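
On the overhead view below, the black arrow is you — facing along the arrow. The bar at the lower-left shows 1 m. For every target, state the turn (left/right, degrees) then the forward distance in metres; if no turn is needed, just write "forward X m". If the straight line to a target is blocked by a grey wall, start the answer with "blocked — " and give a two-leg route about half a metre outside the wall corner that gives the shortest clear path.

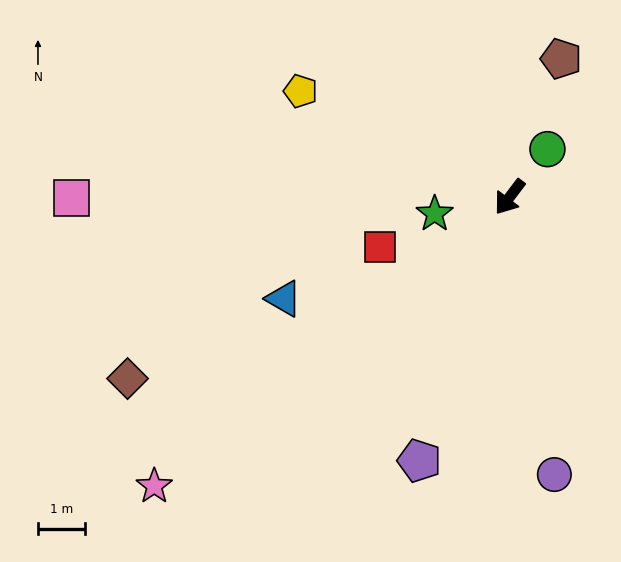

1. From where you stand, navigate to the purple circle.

turn left 46°, forward 5.9 m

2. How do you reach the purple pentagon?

turn left 18°, forward 5.9 m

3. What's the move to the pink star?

turn right 14°, forward 9.7 m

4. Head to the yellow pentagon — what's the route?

turn right 80°, forward 5.0 m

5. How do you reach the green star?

turn right 40°, forward 1.6 m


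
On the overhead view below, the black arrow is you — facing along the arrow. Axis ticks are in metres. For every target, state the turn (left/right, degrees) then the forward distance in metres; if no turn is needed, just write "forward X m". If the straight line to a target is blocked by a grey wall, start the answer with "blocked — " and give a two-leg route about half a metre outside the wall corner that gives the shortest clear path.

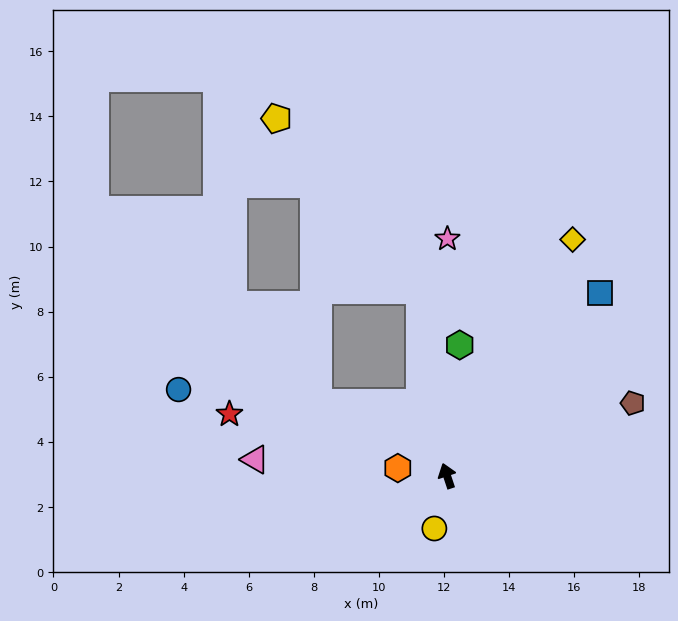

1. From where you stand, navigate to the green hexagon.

turn right 24°, forward 4.0 m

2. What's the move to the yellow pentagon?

blocked — turn right 10°, forward 5.8 m, then turn left 31°, forward 6.9 m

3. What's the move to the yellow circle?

turn left 148°, forward 1.7 m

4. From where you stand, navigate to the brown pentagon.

turn right 87°, forward 6.1 m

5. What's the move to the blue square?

turn right 58°, forward 7.3 m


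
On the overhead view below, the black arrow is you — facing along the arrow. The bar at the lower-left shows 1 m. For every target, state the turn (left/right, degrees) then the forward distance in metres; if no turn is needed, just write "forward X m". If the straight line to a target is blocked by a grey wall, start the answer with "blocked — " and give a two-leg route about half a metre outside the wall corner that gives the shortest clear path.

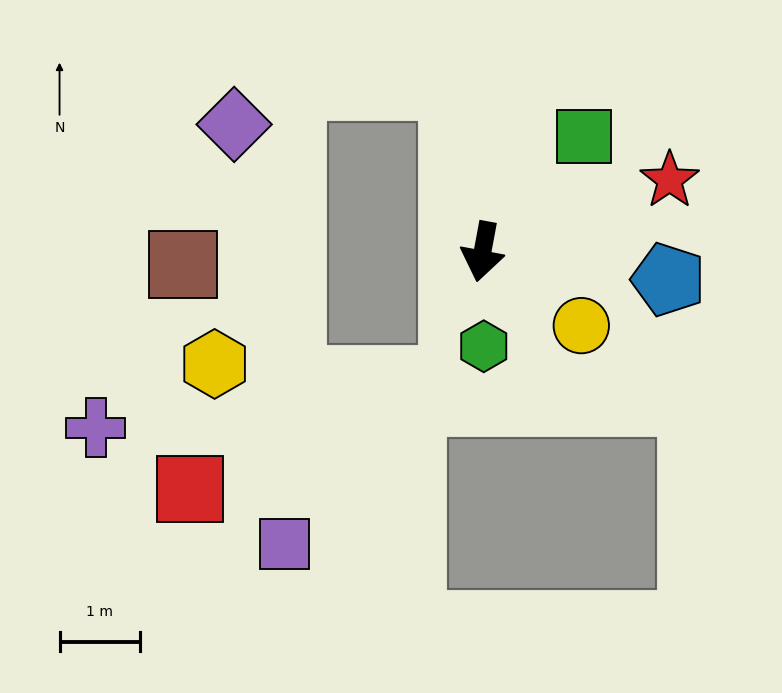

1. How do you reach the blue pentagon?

turn left 92°, forward 2.3 m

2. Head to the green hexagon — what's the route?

turn left 11°, forward 1.2 m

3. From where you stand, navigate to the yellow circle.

turn left 64°, forward 1.5 m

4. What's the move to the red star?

turn left 121°, forward 2.5 m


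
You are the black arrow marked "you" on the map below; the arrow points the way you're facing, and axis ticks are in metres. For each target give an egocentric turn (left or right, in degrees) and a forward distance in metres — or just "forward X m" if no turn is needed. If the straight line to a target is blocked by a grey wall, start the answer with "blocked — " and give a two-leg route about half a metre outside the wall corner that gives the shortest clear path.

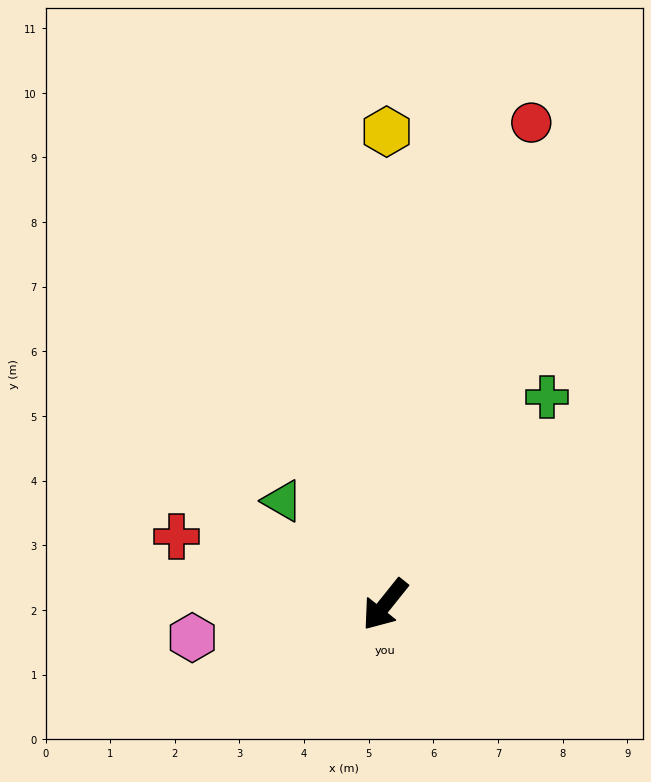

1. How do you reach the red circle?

turn right 158°, forward 7.8 m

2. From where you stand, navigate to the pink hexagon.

turn right 42°, forward 3.0 m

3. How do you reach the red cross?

turn right 69°, forward 3.4 m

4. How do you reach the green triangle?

turn right 97°, forward 2.3 m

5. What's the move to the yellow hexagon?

turn right 141°, forward 7.3 m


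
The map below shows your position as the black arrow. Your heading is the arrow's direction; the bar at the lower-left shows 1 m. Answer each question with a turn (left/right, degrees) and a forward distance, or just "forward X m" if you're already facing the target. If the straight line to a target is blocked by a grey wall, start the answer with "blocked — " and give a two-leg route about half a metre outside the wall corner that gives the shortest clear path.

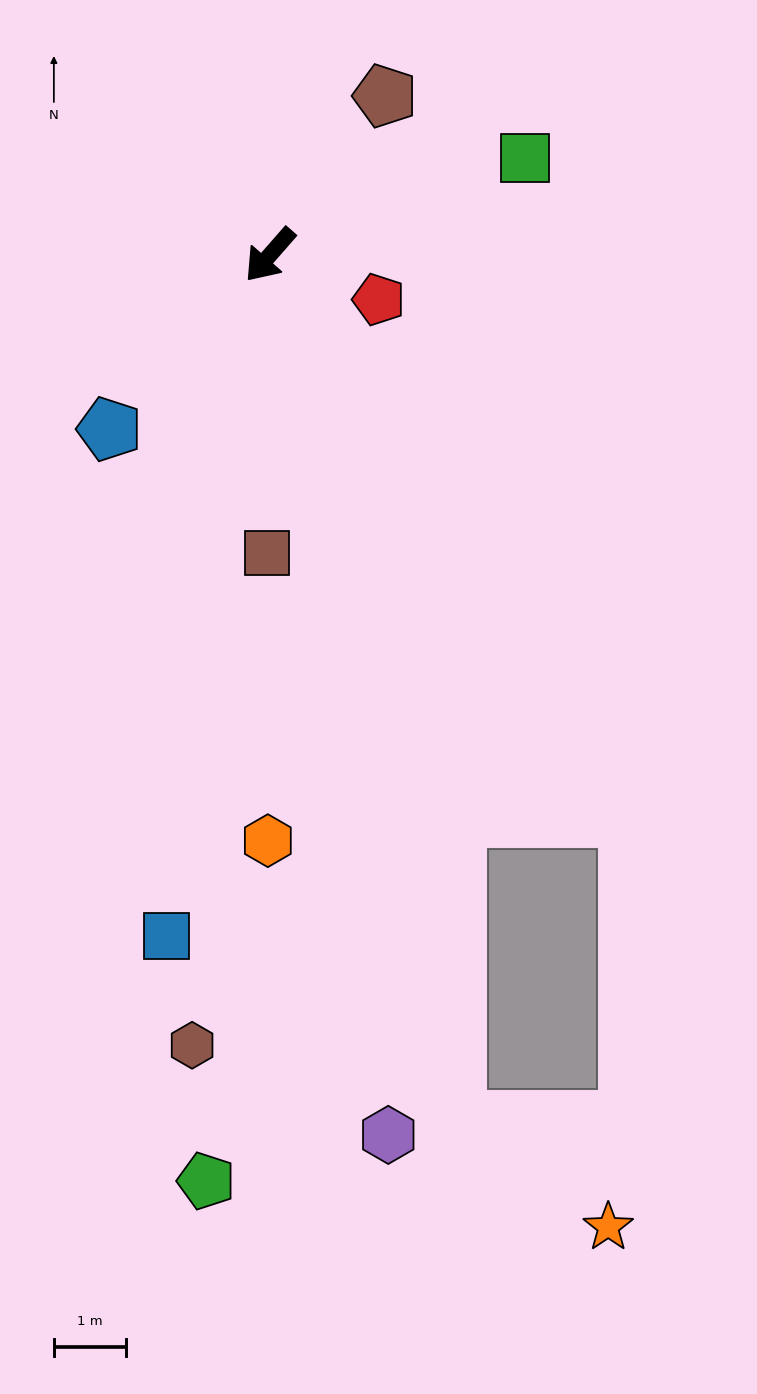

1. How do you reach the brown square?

turn left 41°, forward 4.1 m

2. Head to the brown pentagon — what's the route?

turn right 175°, forward 2.7 m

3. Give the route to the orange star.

blocked — turn left 53°, forward 12.3 m, then turn left 43°, forward 2.6 m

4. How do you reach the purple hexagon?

turn left 49°, forward 12.3 m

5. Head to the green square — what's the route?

turn left 152°, forward 3.8 m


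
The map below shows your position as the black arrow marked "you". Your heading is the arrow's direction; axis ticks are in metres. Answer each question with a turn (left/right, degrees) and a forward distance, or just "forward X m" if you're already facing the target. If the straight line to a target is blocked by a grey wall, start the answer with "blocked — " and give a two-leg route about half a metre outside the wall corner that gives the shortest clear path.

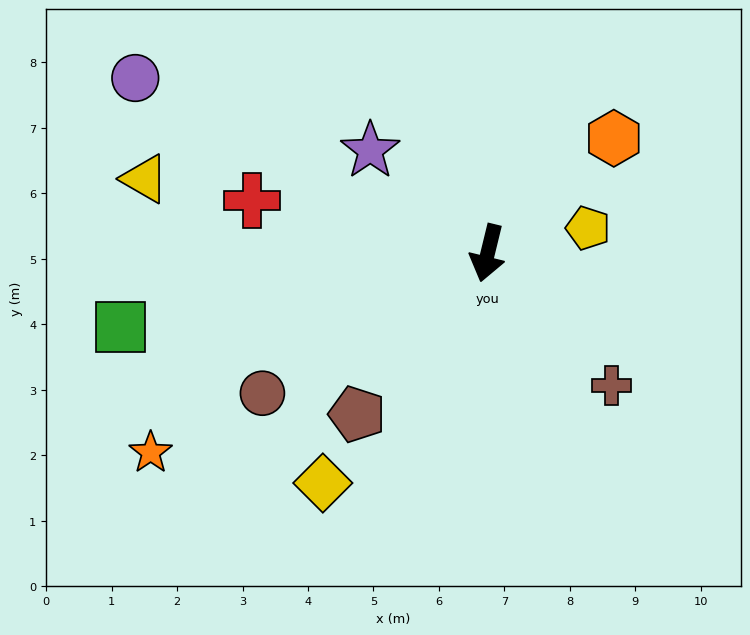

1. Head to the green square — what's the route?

turn right 65°, forward 5.7 m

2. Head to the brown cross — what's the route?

turn left 57°, forward 2.8 m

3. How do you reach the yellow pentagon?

turn left 118°, forward 1.6 m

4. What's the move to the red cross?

turn right 89°, forward 3.7 m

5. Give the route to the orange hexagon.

turn left 146°, forward 2.6 m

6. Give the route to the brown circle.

turn right 44°, forward 4.1 m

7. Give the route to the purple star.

turn right 117°, forward 2.4 m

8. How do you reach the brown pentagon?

turn right 25°, forward 3.2 m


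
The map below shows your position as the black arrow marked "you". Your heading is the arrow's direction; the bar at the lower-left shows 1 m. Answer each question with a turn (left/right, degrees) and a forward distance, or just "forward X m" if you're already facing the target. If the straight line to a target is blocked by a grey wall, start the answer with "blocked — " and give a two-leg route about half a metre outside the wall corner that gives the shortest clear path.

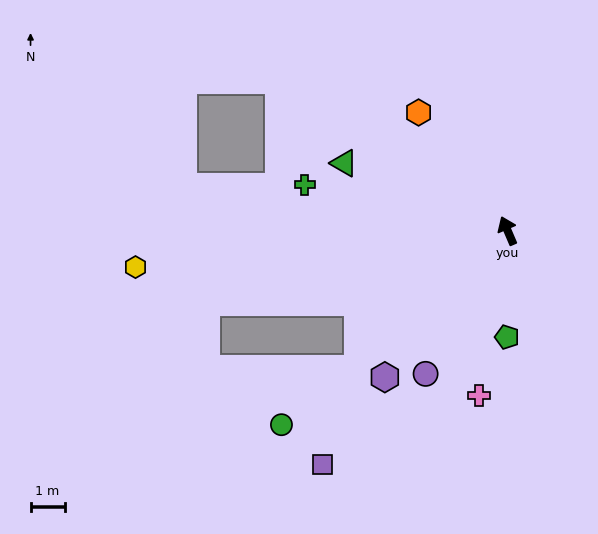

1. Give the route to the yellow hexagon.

turn left 72°, forward 11.0 m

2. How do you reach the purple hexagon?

turn left 117°, forward 5.6 m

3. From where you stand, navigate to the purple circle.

turn left 127°, forward 4.8 m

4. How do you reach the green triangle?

turn left 44°, forward 5.2 m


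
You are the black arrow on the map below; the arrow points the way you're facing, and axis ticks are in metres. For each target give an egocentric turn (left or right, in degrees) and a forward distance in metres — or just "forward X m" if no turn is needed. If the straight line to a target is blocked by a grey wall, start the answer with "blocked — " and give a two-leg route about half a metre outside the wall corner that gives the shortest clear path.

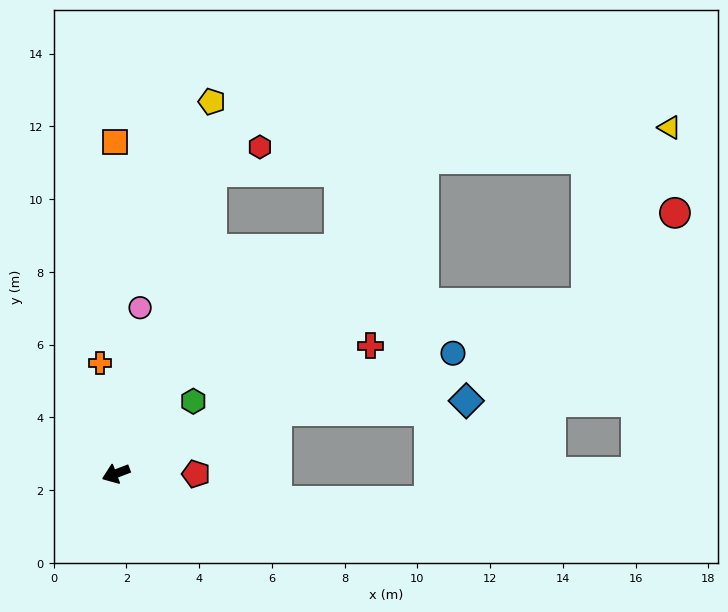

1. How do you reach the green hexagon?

turn right 158°, forward 2.9 m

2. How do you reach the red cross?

turn right 174°, forward 7.8 m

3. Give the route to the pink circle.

turn right 119°, forward 4.6 m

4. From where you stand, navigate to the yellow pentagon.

turn right 125°, forward 10.6 m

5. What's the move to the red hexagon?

blocked — turn right 129°, forward 8.7 m, then turn right 45°, forward 1.5 m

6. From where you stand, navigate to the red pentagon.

turn left 159°, forward 2.2 m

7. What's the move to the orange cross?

turn right 103°, forward 3.1 m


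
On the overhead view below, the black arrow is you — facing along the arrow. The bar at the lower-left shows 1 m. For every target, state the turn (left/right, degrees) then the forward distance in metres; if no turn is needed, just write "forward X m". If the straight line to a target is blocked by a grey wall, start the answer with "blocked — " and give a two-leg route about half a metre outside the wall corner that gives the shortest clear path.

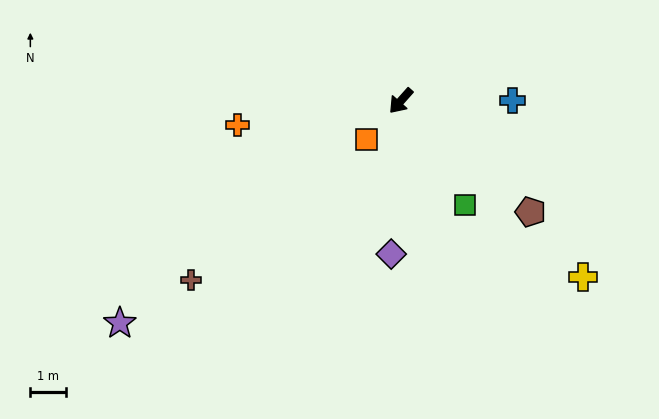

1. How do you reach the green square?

turn left 73°, forward 3.5 m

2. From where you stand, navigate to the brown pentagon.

turn left 91°, forward 4.9 m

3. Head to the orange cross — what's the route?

turn right 40°, forward 4.7 m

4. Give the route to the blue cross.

turn left 132°, forward 3.2 m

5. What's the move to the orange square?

forward 1.5 m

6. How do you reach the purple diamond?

turn left 38°, forward 4.4 m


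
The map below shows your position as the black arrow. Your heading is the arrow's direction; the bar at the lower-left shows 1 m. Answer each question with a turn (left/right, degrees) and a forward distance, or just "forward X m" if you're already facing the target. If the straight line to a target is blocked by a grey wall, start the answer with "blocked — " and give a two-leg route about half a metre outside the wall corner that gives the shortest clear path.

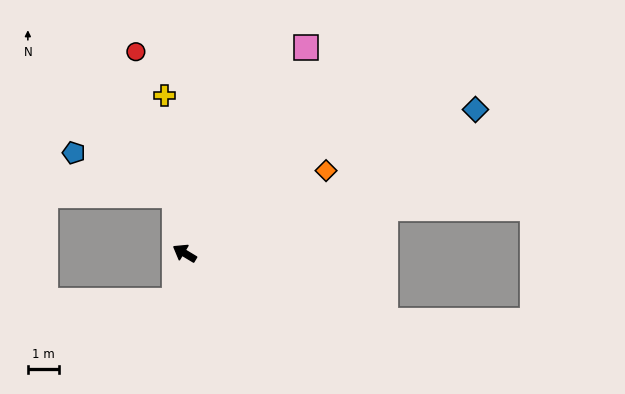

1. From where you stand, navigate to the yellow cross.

turn right 52°, forward 5.2 m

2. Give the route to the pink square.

turn right 89°, forward 7.8 m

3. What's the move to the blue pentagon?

blocked — turn right 50°, forward 1.9 m, then turn left 58°, forward 3.6 m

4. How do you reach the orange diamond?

turn right 119°, forward 5.3 m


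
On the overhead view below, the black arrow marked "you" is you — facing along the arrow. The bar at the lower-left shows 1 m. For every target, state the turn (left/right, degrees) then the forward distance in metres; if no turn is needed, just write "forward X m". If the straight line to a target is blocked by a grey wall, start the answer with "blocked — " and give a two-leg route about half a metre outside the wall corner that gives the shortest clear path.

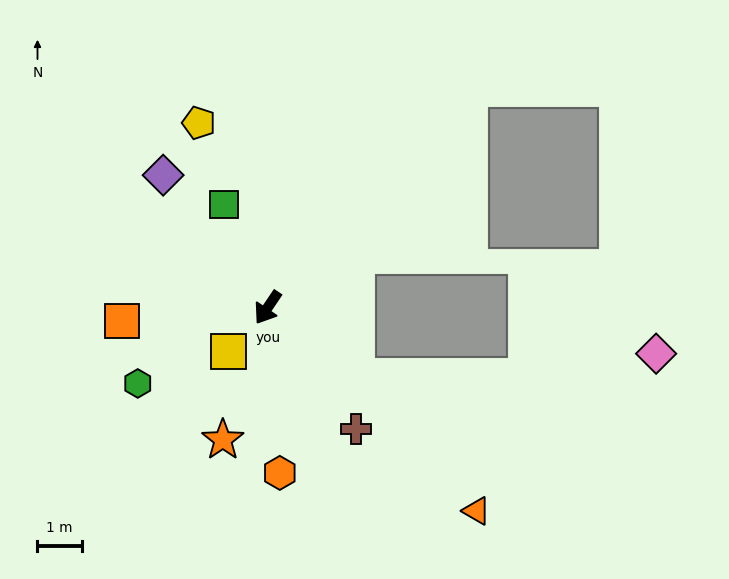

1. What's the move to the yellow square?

turn right 8°, forward 1.3 m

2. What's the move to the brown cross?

turn left 70°, forward 3.4 m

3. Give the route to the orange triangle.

turn left 80°, forward 6.6 m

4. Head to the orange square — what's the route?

turn right 51°, forward 3.3 m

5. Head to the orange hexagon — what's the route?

turn left 38°, forward 3.8 m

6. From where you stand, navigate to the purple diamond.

turn right 108°, forward 3.8 m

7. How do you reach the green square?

turn right 123°, forward 2.5 m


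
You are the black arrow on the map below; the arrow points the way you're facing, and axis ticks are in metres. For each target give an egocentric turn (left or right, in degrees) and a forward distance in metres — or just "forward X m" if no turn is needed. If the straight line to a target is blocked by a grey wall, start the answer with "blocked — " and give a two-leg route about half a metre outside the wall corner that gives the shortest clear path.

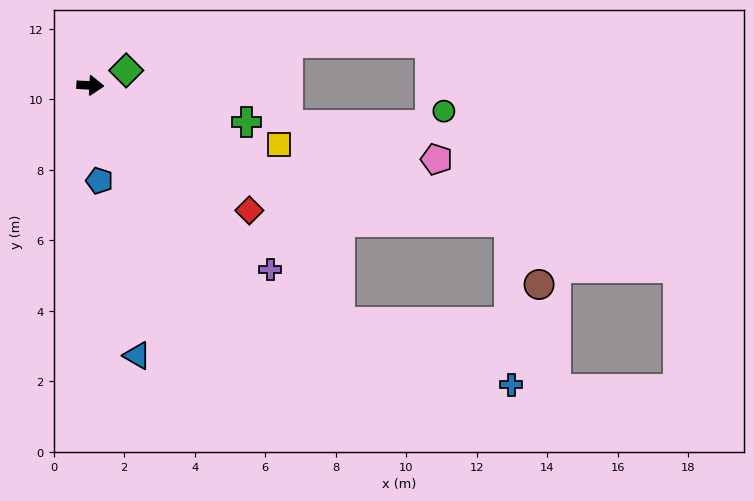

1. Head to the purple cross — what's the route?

turn right 43°, forward 7.3 m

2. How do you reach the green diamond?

turn left 25°, forward 1.1 m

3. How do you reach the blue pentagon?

turn right 82°, forward 2.7 m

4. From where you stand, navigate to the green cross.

turn right 10°, forward 4.6 m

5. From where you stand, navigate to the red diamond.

turn right 35°, forward 5.7 m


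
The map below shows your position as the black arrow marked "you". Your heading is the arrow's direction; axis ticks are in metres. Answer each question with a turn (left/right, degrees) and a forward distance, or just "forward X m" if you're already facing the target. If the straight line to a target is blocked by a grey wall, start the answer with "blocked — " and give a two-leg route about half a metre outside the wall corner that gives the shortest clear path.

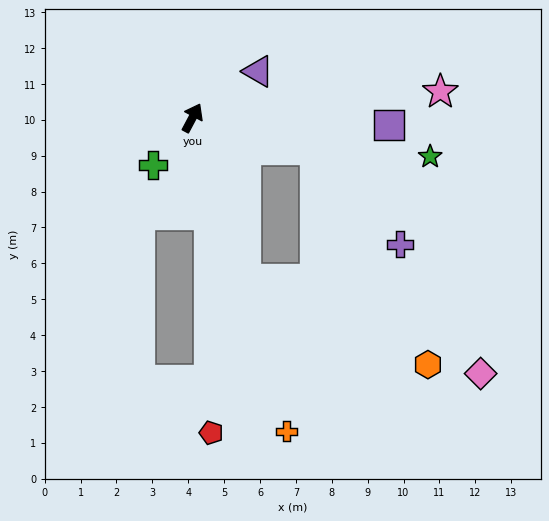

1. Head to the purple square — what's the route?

turn right 64°, forward 5.5 m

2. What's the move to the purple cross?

blocked — turn right 77°, forward 3.5 m, then turn right 33°, forward 3.5 m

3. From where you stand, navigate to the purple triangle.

turn right 27°, forward 2.2 m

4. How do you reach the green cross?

turn left 168°, forward 1.7 m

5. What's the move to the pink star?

turn right 56°, forward 6.9 m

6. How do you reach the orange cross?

turn right 135°, forward 9.1 m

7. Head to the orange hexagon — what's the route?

blocked — turn right 77°, forward 3.5 m, then turn right 47°, forward 6.8 m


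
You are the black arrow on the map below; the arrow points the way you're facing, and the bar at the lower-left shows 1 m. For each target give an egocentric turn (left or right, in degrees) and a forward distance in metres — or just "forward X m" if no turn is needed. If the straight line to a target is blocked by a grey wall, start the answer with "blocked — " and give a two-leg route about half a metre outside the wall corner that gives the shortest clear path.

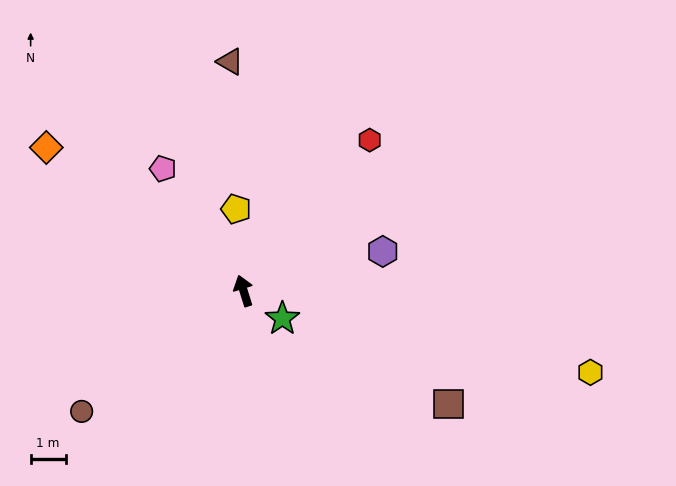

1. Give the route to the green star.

turn right 143°, forward 1.4 m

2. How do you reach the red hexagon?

turn right 57°, forward 5.6 m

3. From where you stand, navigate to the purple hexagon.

turn right 92°, forward 4.1 m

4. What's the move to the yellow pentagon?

turn right 12°, forward 2.3 m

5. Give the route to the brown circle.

turn left 109°, forward 5.8 m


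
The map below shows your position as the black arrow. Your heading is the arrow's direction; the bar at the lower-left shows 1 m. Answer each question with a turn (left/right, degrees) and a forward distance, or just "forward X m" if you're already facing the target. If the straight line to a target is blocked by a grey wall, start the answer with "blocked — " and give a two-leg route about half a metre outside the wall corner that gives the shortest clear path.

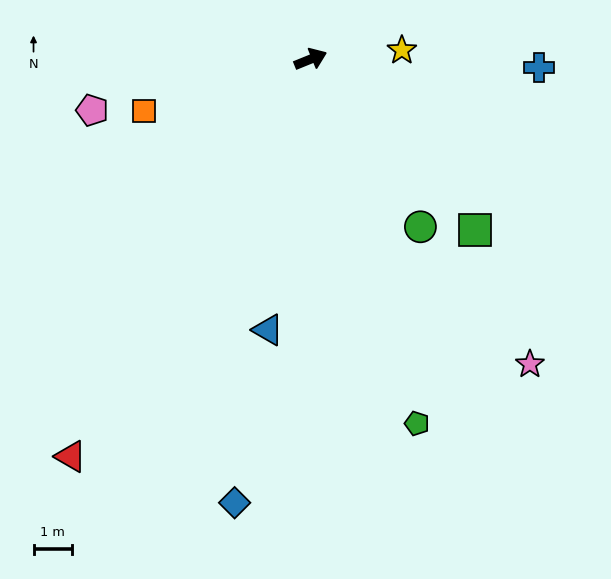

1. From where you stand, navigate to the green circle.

turn right 79°, forward 5.2 m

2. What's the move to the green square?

turn right 68°, forward 6.1 m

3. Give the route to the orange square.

turn left 175°, forward 4.5 m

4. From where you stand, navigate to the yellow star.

turn right 17°, forward 2.4 m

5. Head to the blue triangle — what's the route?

turn right 121°, forward 7.1 m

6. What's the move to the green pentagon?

turn right 96°, forward 9.8 m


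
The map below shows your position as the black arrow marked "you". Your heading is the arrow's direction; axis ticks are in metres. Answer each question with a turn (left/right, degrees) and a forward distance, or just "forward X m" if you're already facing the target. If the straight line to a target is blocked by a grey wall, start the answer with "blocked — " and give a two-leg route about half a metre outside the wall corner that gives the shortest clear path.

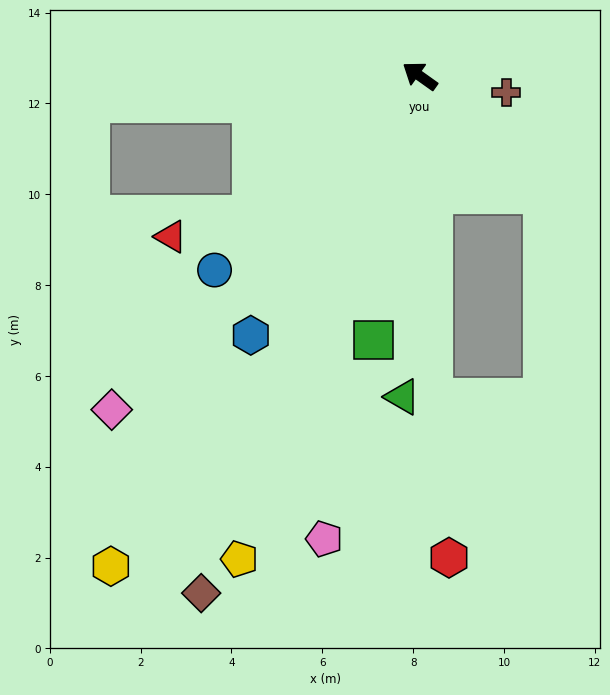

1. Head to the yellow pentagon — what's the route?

turn left 105°, forward 11.4 m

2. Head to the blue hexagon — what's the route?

turn left 92°, forward 6.8 m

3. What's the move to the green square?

turn left 116°, forward 5.9 m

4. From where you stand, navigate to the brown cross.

turn right 155°, forward 1.9 m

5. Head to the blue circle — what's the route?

turn left 79°, forward 6.2 m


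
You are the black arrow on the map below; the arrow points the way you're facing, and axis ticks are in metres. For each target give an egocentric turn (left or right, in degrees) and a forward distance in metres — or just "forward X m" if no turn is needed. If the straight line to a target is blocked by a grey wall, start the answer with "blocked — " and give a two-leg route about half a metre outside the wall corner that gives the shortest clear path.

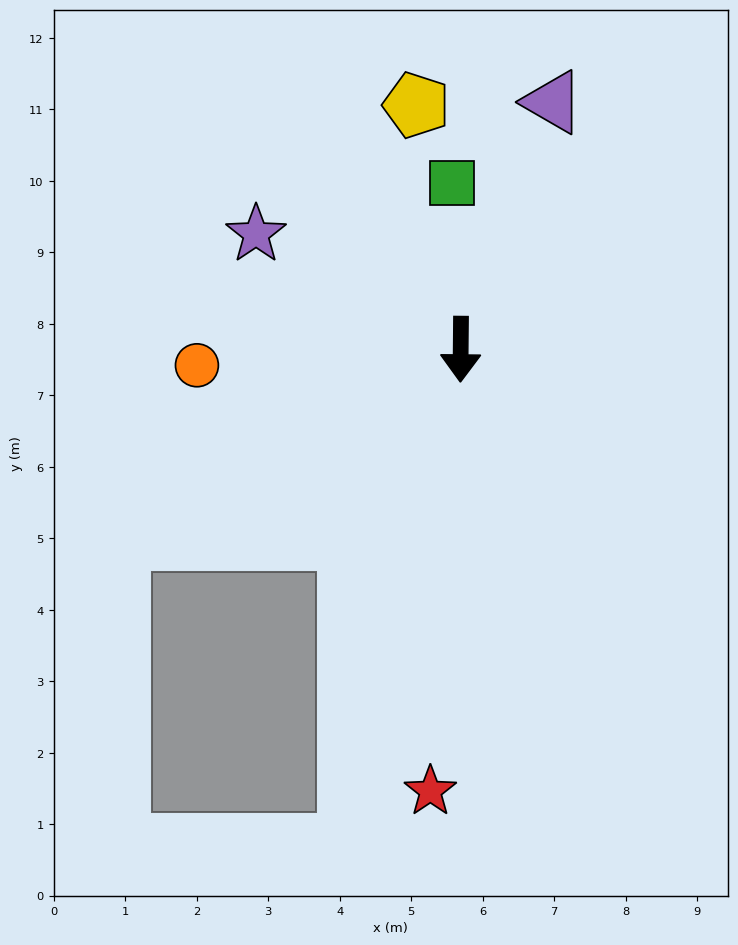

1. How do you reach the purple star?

turn right 119°, forward 3.3 m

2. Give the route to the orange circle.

turn right 86°, forward 3.7 m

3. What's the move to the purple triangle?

turn left 160°, forward 3.7 m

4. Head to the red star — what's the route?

turn right 3°, forward 6.2 m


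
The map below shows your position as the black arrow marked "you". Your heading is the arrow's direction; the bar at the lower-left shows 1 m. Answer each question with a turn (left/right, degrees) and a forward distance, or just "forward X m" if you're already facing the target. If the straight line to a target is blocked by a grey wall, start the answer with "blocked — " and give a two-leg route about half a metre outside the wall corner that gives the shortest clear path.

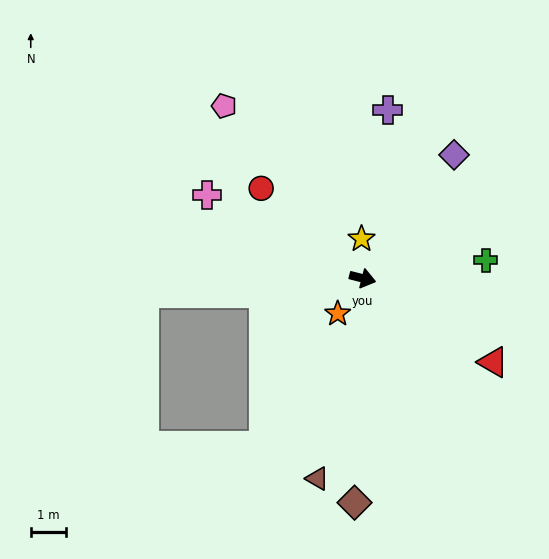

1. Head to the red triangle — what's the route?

turn right 18°, forward 4.3 m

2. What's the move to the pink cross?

turn left 166°, forward 4.9 m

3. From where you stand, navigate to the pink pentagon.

turn left 143°, forward 6.2 m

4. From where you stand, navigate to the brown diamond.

turn right 78°, forward 6.3 m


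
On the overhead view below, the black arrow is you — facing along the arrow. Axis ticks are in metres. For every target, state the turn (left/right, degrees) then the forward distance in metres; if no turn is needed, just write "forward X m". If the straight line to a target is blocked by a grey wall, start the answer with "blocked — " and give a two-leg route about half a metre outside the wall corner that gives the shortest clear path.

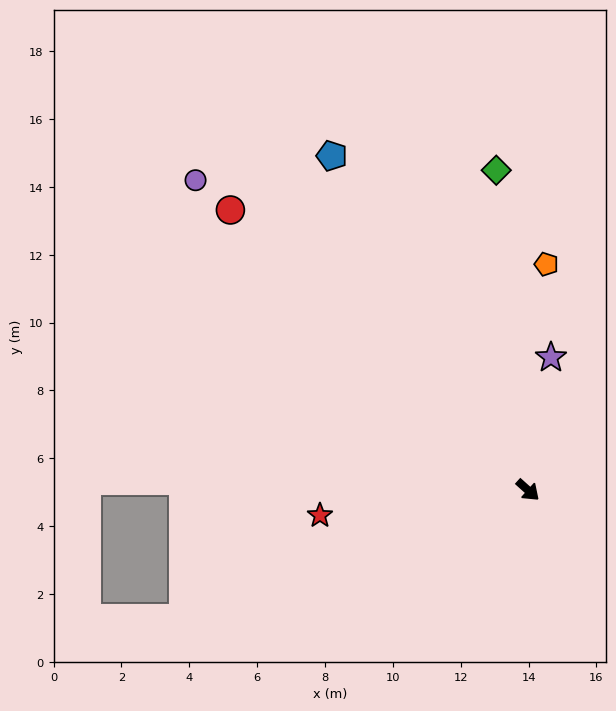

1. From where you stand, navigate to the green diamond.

turn left 138°, forward 9.5 m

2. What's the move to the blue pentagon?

turn left 162°, forward 11.4 m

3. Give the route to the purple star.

turn left 122°, forward 4.0 m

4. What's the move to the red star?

turn right 131°, forward 6.2 m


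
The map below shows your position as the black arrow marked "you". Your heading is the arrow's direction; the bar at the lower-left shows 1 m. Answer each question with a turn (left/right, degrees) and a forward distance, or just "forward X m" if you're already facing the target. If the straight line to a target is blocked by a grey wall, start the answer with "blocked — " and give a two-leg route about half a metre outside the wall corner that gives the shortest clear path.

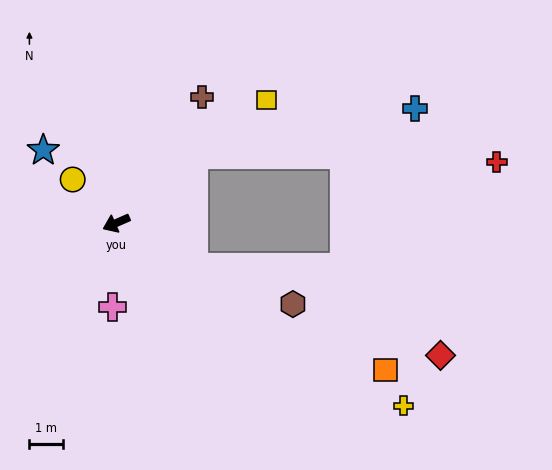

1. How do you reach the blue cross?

blocked — turn right 162°, forward 3.1 m, then turn right 30°, forward 6.7 m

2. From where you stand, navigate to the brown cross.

turn right 148°, forward 4.5 m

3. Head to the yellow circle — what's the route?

turn right 69°, forward 1.8 m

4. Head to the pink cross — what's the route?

turn left 63°, forward 2.5 m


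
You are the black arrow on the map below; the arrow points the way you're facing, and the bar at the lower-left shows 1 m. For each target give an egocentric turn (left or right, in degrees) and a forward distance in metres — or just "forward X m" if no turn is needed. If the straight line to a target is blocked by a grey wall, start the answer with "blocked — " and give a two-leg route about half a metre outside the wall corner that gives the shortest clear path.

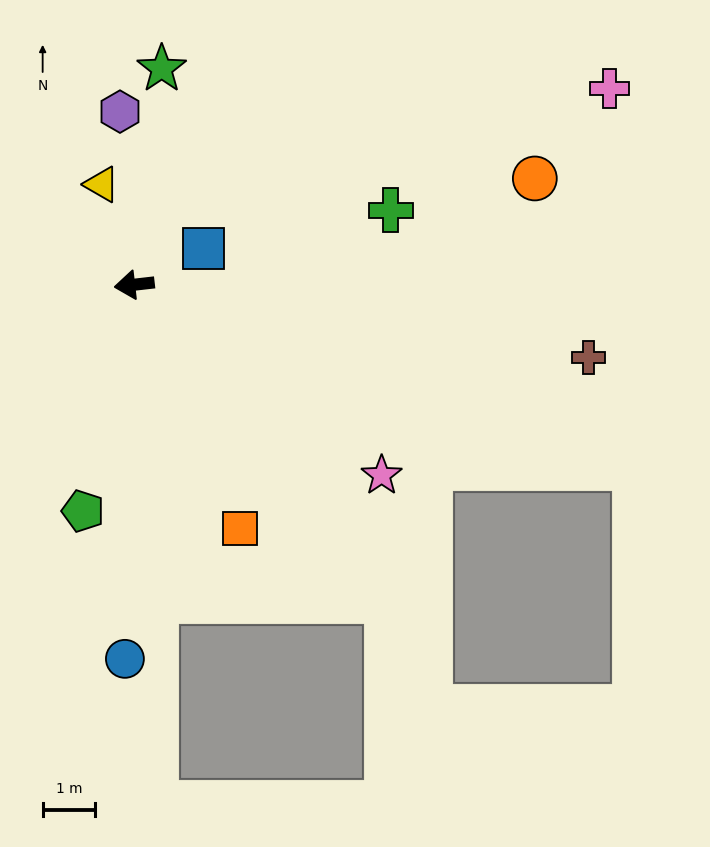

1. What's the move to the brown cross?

turn left 164°, forward 8.7 m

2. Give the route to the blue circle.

turn left 82°, forward 7.1 m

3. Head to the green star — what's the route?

turn right 104°, forward 4.1 m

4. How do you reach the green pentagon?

turn left 71°, forward 4.4 m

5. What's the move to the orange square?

turn left 107°, forward 5.0 m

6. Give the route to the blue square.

turn right 159°, forward 1.5 m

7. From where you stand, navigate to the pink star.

turn left 136°, forward 5.9 m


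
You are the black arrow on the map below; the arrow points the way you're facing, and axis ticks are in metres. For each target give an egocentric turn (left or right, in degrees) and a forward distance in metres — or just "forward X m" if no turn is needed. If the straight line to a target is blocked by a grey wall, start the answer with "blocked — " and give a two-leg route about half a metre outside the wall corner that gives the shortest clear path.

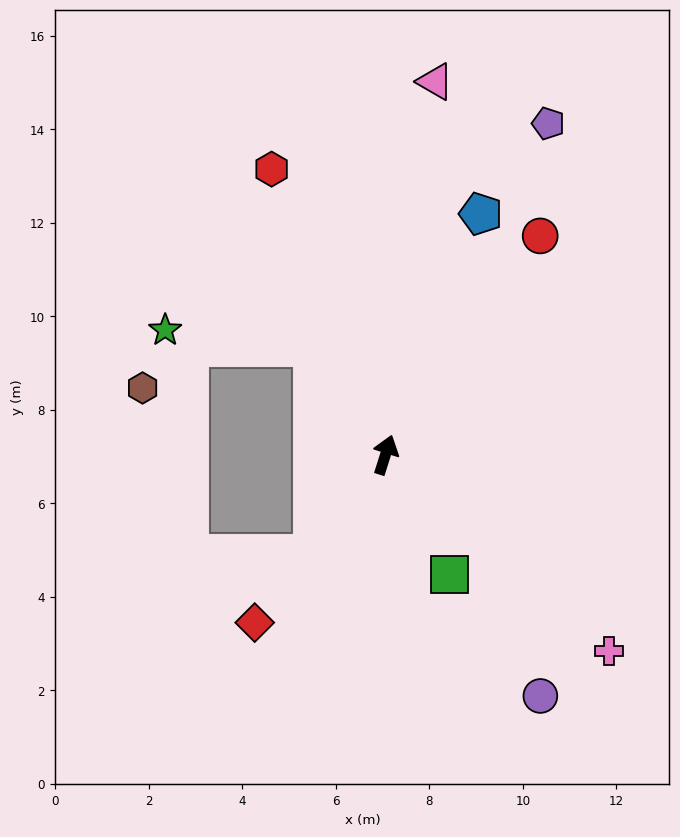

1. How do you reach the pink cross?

turn right 114°, forward 6.4 m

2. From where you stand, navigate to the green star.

blocked — turn left 52°, forward 2.8 m, then turn left 49°, forward 3.2 m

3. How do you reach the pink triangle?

turn left 10°, forward 8.1 m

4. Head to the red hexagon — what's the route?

turn left 39°, forward 6.6 m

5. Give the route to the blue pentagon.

turn right 4°, forward 5.5 m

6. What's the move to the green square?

turn right 134°, forward 2.9 m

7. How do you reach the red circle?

turn right 18°, forward 5.7 m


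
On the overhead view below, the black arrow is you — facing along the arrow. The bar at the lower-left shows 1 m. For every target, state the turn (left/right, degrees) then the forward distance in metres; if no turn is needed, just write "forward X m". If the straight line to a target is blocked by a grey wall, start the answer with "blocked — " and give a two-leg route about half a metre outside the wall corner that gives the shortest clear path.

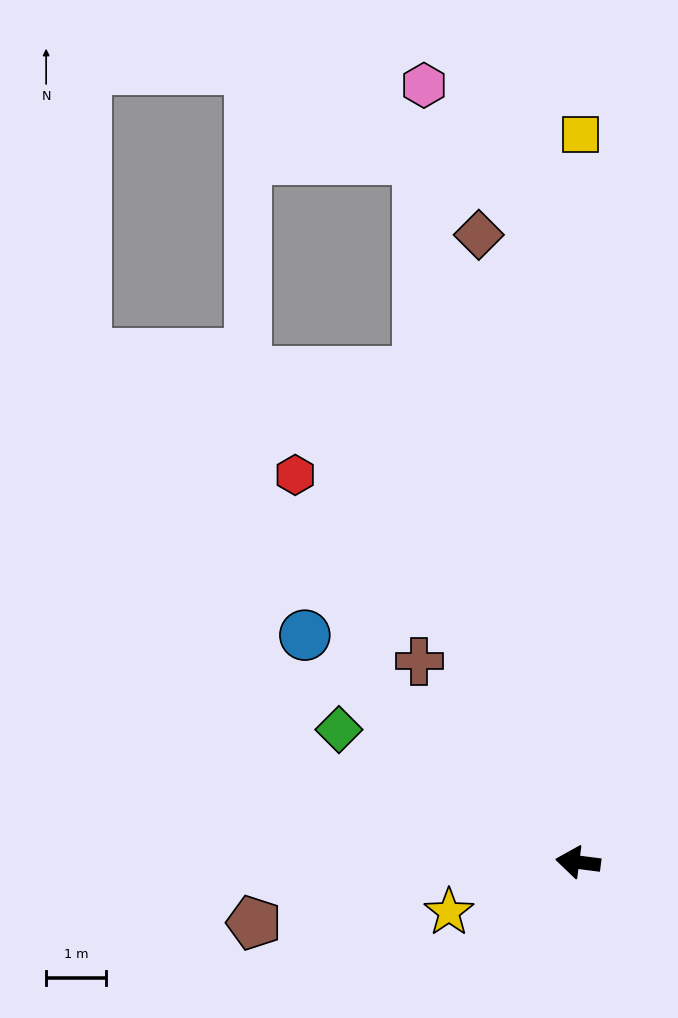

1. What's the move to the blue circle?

turn right 32°, forward 5.9 m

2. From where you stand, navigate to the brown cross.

turn right 44°, forward 4.3 m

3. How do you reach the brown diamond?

turn right 74°, forward 10.6 m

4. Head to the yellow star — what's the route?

turn left 28°, forward 2.3 m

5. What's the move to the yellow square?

turn right 83°, forward 12.1 m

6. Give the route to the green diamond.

turn right 22°, forward 4.6 m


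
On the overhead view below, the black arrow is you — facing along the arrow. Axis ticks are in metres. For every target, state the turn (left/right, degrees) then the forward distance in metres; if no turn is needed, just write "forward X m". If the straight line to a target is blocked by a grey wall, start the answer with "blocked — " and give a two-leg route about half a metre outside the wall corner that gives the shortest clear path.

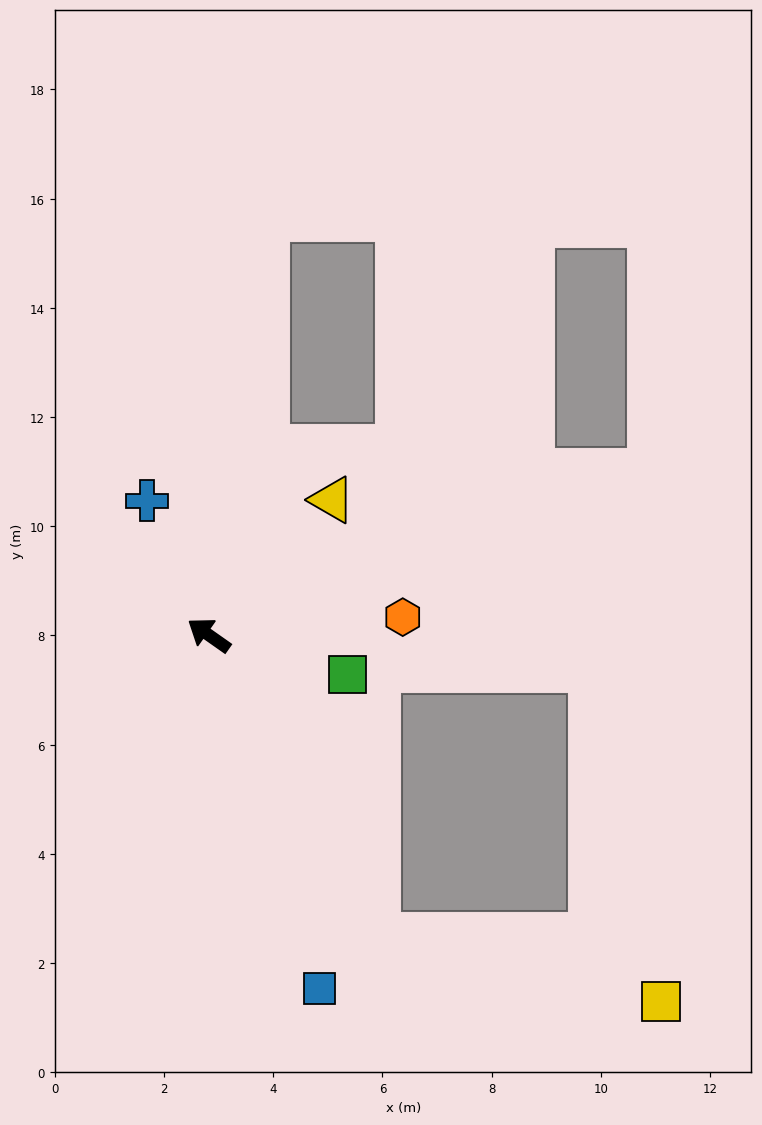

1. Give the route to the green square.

turn right 161°, forward 2.6 m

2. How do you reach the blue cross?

turn right 30°, forward 2.7 m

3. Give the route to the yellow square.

blocked — turn left 154°, forward 6.3 m, then turn left 48°, forward 5.3 m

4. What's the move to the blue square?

turn left 143°, forward 6.8 m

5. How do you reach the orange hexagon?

turn right 140°, forward 3.6 m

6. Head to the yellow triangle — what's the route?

turn right 97°, forward 3.3 m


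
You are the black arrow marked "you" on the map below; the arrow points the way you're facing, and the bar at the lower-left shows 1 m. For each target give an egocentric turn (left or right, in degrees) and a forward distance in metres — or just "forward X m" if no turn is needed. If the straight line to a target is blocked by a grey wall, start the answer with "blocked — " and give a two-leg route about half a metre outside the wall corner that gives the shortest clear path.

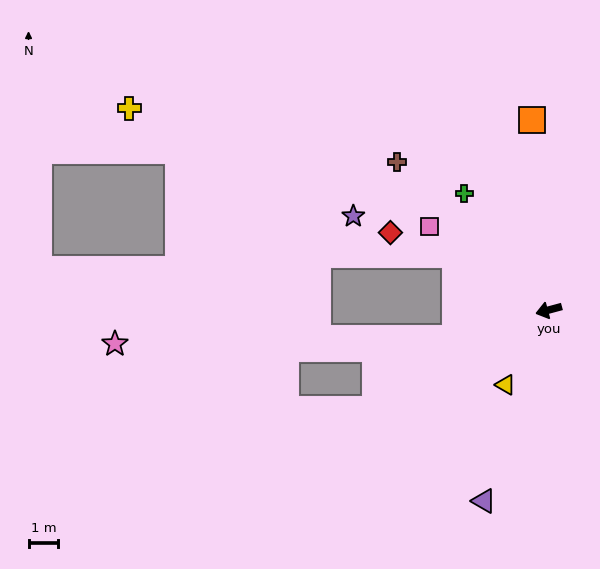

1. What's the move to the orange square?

turn right 100°, forward 6.4 m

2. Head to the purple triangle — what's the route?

turn left 56°, forward 6.7 m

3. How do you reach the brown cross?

turn right 59°, forward 7.1 m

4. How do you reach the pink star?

blocked — forward 3.3 m, then turn right 14°, forward 11.3 m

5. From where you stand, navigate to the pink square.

turn right 50°, forward 4.8 m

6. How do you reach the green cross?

turn right 69°, forward 4.8 m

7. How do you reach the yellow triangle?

turn left 45°, forward 2.9 m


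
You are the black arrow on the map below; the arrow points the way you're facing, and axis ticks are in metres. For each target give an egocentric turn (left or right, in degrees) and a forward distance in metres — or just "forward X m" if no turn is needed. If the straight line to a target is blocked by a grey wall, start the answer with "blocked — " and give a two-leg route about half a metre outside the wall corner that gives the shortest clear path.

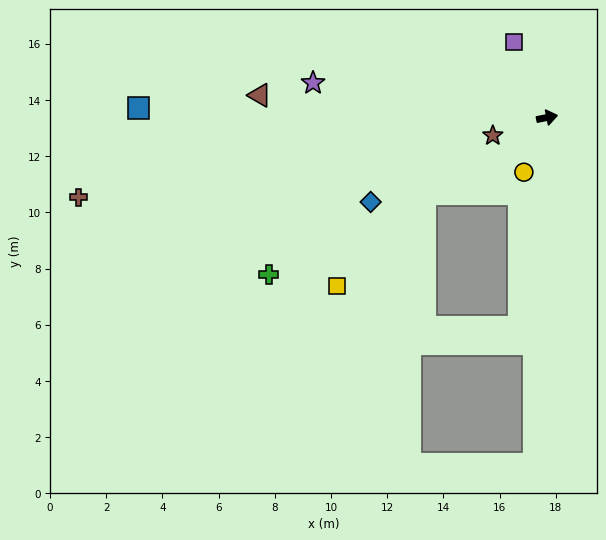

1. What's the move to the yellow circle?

turn right 124°, forward 2.1 m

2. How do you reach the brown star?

turn right 173°, forward 2.0 m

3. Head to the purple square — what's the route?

turn left 103°, forward 2.9 m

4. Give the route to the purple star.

turn left 160°, forward 8.4 m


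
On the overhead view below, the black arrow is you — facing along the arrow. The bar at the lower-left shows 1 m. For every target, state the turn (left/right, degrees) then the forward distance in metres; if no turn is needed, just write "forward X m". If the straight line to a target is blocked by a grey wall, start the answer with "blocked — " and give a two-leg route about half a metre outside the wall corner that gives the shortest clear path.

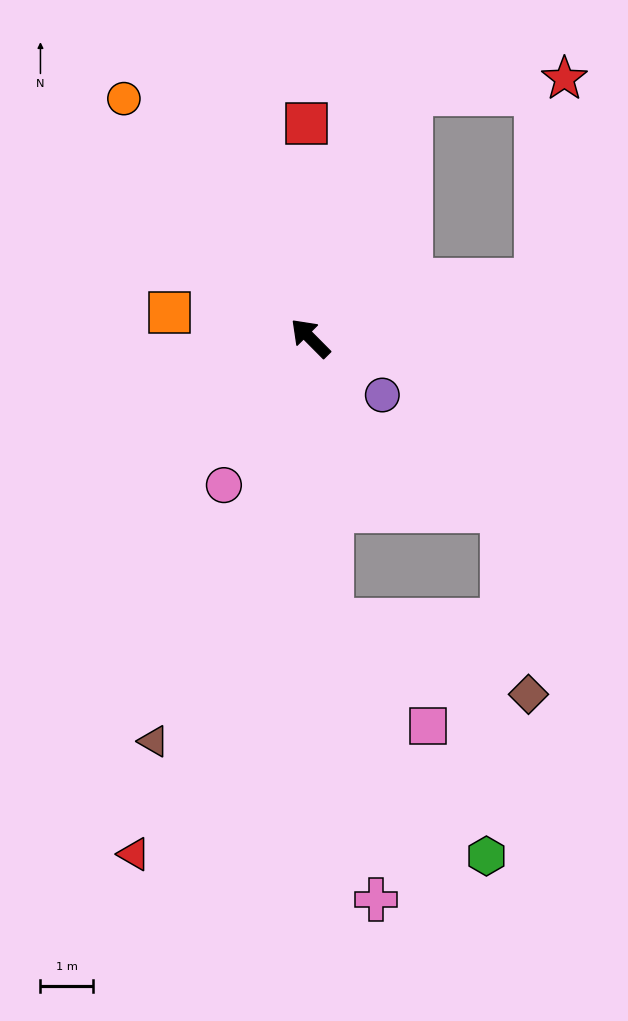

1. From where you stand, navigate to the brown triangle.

turn left 114°, forward 8.3 m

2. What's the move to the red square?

turn right 44°, forward 4.1 m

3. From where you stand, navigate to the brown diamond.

blocked — turn left 140°, forward 5.4 m, then turn left 65°, forward 4.0 m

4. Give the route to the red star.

blocked — turn right 67°, forward 5.1 m, then turn right 62°, forward 3.0 m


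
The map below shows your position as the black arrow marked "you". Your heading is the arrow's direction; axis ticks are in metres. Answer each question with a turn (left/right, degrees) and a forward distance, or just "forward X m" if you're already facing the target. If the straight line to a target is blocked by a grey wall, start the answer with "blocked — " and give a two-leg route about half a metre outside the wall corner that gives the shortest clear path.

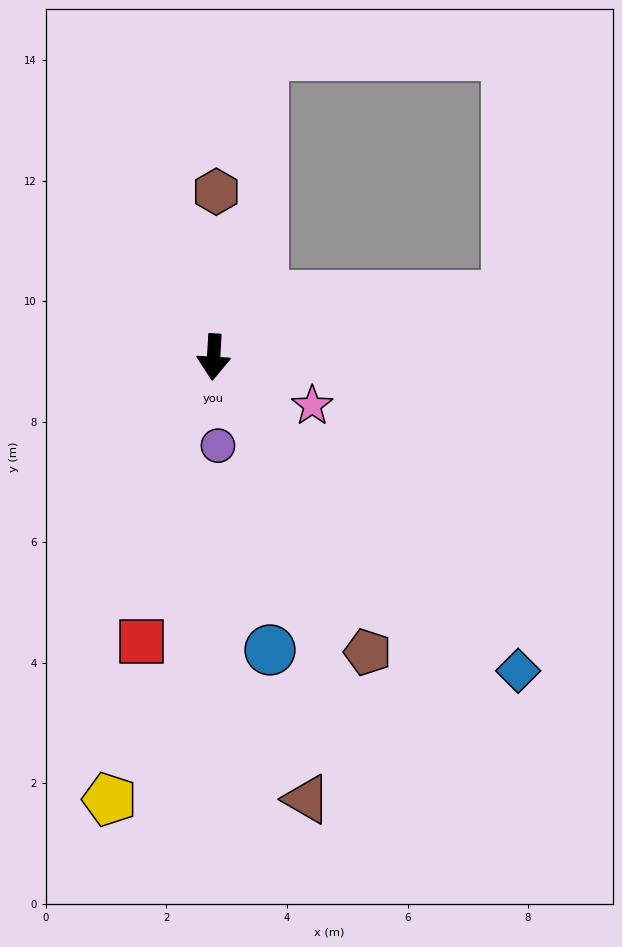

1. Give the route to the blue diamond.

turn left 47°, forward 7.3 m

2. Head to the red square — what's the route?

turn right 11°, forward 4.9 m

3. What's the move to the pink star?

turn left 67°, forward 1.8 m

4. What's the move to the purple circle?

turn left 6°, forward 1.5 m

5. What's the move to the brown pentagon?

turn left 31°, forward 5.5 m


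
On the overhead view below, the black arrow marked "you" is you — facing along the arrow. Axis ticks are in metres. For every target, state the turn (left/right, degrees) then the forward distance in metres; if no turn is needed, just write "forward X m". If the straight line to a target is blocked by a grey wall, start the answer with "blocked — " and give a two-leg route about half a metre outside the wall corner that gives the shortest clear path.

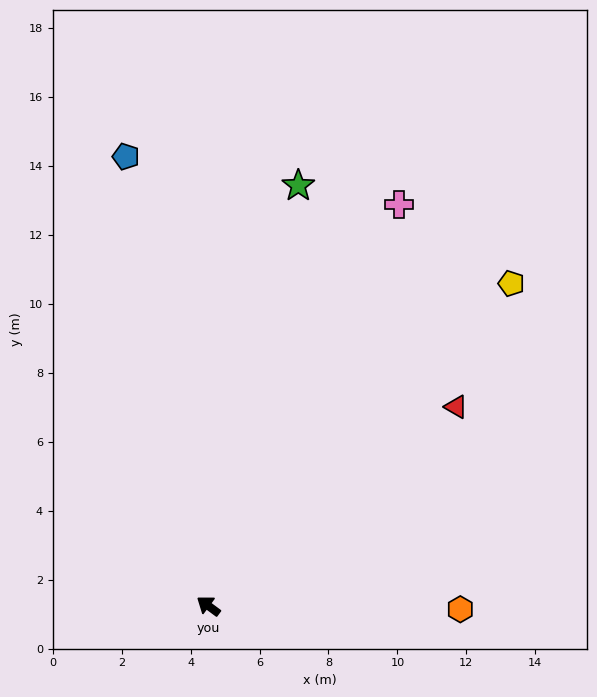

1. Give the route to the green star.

turn right 66°, forward 12.5 m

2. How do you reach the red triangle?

turn right 105°, forward 9.2 m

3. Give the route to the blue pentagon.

turn right 43°, forward 13.3 m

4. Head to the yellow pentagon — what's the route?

turn right 97°, forward 12.8 m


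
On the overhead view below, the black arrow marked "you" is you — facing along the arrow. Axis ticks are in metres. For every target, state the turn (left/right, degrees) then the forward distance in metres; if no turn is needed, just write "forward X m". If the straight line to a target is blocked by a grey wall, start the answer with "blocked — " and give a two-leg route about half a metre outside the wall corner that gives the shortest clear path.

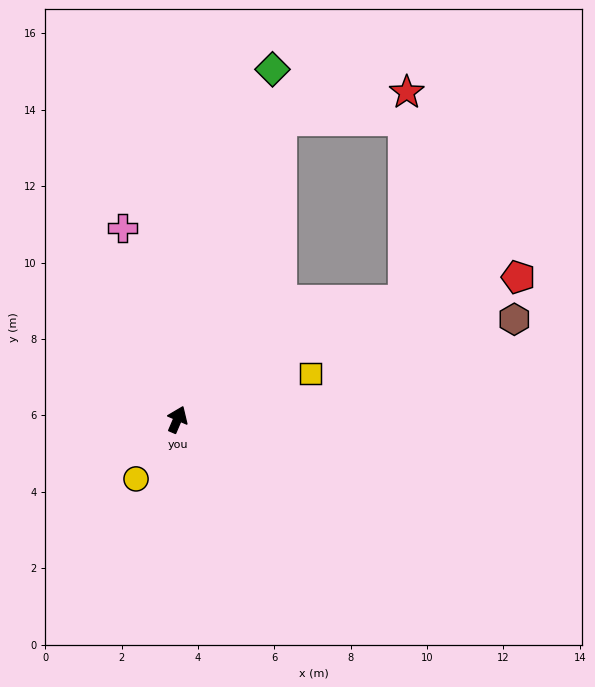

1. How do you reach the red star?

blocked — turn left 4°, forward 8.3 m, then turn right 59°, forward 3.4 m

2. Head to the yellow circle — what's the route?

turn left 168°, forward 1.9 m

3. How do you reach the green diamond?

turn left 8°, forward 9.5 m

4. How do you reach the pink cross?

turn left 39°, forward 5.2 m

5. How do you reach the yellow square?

turn right 48°, forward 3.7 m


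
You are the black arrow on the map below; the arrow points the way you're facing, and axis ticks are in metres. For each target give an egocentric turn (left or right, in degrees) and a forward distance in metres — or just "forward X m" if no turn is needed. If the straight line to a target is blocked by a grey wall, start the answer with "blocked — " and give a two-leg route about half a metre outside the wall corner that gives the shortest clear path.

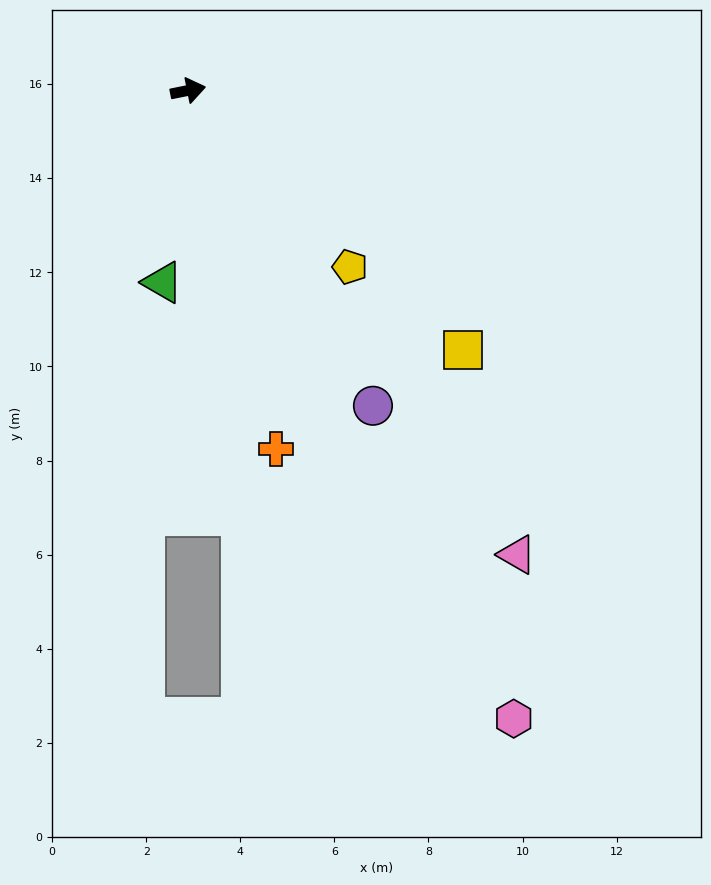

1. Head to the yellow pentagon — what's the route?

turn right 59°, forward 5.1 m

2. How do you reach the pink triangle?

turn right 66°, forward 12.1 m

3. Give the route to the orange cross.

turn right 88°, forward 7.8 m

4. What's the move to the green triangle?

turn right 109°, forward 4.1 m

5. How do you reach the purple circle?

turn right 71°, forward 7.8 m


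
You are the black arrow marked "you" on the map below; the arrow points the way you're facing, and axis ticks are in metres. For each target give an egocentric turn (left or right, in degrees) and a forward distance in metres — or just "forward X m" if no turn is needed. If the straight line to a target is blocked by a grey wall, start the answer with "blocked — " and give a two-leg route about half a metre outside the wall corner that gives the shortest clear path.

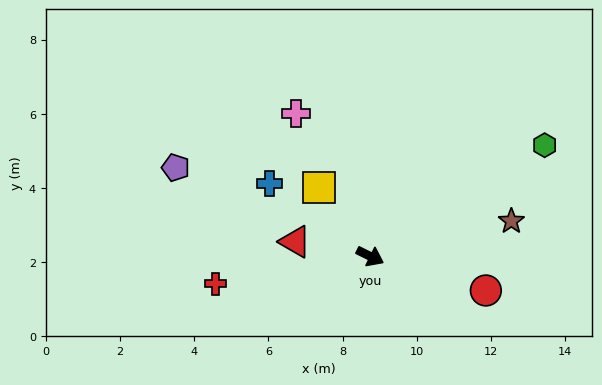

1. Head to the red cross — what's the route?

turn right 144°, forward 4.2 m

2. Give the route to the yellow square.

turn left 153°, forward 2.3 m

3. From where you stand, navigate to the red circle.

turn left 10°, forward 3.3 m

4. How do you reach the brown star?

turn left 40°, forward 3.9 m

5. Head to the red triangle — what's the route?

turn right 165°, forward 2.1 m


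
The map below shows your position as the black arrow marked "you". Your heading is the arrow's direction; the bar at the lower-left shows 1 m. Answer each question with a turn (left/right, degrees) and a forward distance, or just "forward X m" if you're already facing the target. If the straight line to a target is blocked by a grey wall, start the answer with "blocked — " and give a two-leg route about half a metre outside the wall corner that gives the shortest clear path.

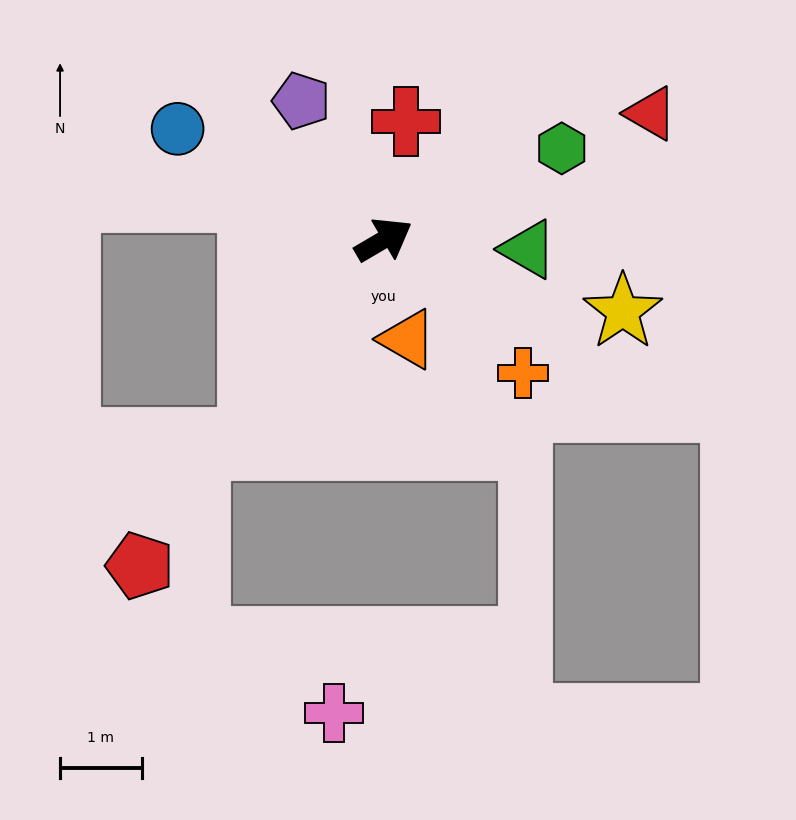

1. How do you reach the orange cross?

turn right 74°, forward 2.4 m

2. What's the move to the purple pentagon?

turn left 90°, forward 2.0 m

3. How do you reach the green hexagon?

turn right 3°, forward 2.5 m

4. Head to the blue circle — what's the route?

turn left 121°, forward 2.9 m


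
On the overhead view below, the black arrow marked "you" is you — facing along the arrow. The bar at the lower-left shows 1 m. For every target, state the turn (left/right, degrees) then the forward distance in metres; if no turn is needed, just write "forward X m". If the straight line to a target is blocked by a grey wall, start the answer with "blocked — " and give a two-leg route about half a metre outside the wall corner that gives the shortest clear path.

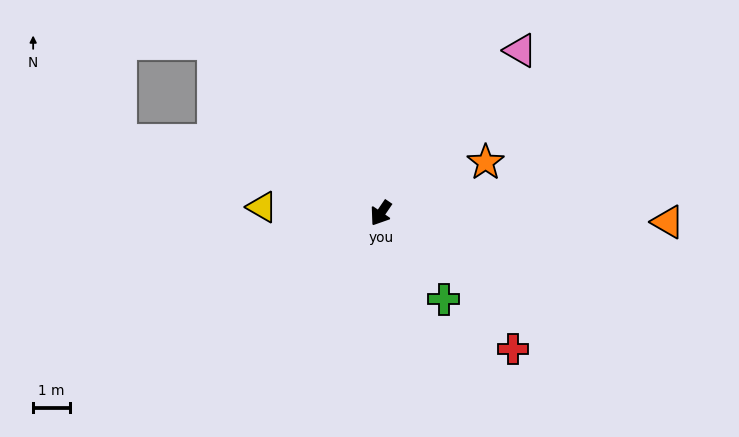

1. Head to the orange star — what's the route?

turn left 150°, forward 3.1 m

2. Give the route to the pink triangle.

turn left 174°, forward 5.8 m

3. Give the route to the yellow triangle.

turn right 59°, forward 3.2 m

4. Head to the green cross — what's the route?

turn left 71°, forward 2.9 m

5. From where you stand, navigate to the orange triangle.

turn left 123°, forward 7.7 m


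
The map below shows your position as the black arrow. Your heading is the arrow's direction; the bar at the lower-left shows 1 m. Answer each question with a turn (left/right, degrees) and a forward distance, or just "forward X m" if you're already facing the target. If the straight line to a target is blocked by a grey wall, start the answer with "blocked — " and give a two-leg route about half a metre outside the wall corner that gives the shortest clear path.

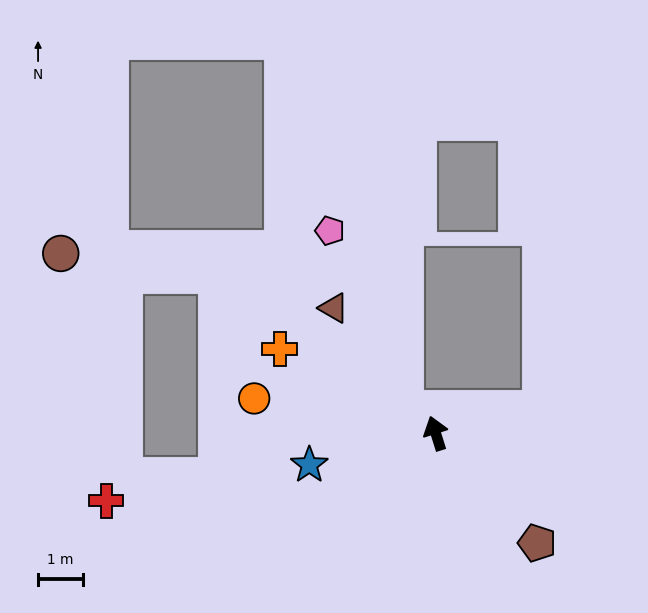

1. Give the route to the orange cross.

turn left 44°, forward 3.9 m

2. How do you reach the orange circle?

turn left 62°, forward 4.1 m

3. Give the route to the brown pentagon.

turn right 155°, forward 3.3 m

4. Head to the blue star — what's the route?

turn left 87°, forward 2.9 m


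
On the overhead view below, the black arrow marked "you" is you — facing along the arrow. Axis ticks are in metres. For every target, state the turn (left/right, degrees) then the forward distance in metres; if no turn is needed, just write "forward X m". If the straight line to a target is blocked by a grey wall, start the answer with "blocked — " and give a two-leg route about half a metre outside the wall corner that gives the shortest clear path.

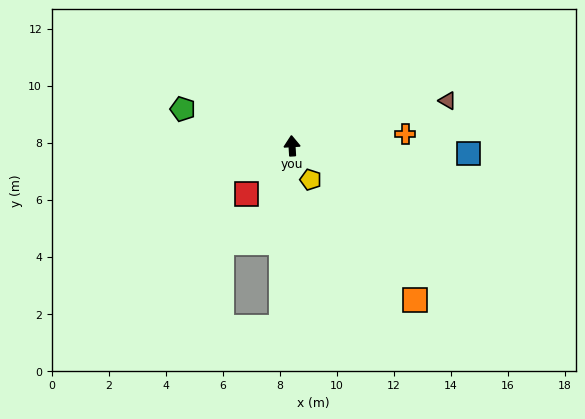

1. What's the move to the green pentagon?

turn left 68°, forward 4.0 m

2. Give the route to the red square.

turn left 133°, forward 2.3 m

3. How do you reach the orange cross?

turn right 87°, forward 4.0 m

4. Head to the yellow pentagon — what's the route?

turn right 155°, forward 1.4 m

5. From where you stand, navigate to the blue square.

turn right 96°, forward 6.2 m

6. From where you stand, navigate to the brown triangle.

turn right 77°, forward 5.7 m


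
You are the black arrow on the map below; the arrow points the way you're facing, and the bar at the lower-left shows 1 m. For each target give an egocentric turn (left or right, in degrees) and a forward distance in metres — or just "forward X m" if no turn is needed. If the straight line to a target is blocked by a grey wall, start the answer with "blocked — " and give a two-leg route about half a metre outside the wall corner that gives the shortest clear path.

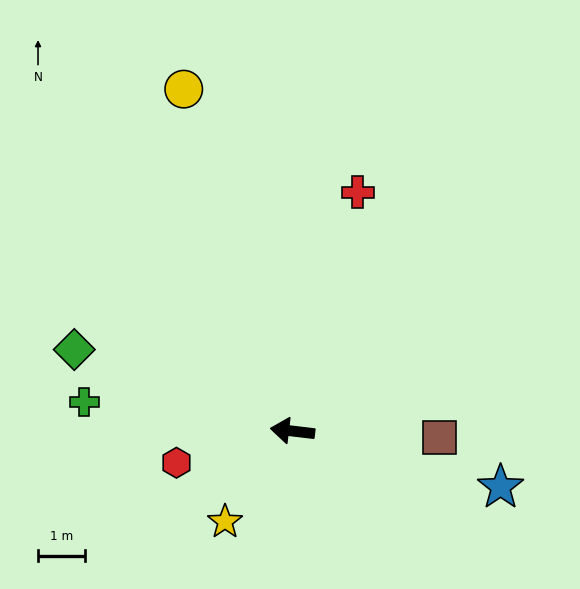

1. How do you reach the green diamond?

turn right 14°, forward 4.9 m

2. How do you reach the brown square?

turn right 176°, forward 3.1 m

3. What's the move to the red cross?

turn right 99°, forward 5.2 m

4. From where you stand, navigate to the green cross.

forward 4.4 m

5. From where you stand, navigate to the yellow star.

turn left 60°, forward 2.4 m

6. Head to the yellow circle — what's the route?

turn right 66°, forward 7.6 m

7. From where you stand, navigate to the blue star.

turn left 172°, forward 4.5 m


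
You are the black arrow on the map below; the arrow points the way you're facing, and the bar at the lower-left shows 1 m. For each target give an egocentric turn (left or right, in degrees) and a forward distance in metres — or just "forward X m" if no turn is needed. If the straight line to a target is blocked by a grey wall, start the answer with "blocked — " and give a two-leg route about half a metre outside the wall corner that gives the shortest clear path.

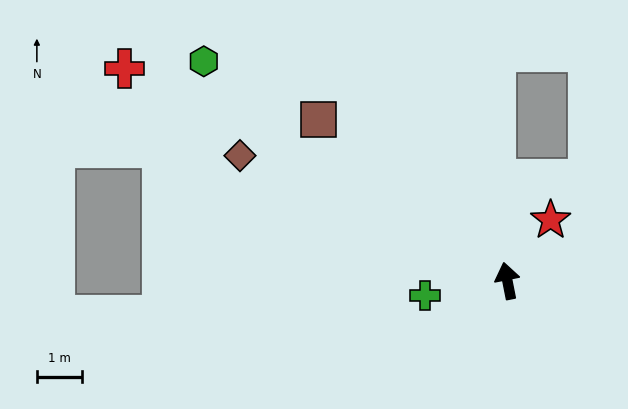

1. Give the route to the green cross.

turn left 89°, forward 1.8 m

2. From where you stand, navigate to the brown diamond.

turn left 54°, forward 6.5 m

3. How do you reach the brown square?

turn left 38°, forward 5.4 m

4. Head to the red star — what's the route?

turn right 47°, forward 1.6 m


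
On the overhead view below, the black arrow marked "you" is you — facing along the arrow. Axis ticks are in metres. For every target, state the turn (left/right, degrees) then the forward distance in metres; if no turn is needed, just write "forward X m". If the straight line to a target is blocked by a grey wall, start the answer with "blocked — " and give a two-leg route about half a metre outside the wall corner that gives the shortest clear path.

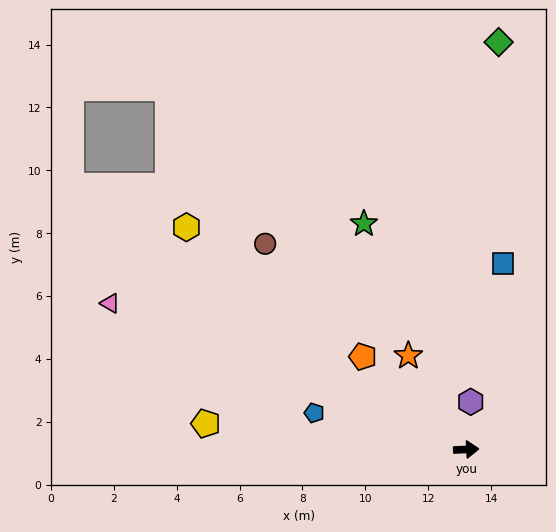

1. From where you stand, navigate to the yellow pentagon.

turn left 172°, forward 8.3 m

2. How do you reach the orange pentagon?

turn left 135°, forward 4.4 m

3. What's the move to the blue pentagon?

turn left 164°, forward 5.0 m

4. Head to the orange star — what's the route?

turn left 119°, forward 3.5 m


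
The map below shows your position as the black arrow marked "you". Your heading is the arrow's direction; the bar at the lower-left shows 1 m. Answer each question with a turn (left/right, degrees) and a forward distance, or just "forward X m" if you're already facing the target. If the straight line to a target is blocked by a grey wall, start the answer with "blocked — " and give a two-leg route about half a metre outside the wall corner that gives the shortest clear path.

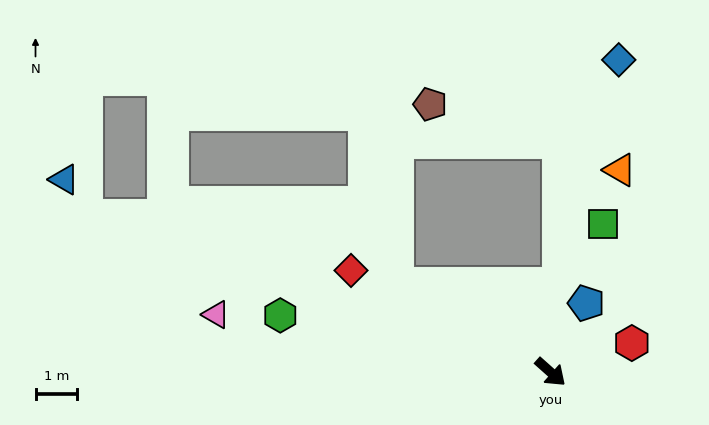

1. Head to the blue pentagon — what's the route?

turn left 104°, forward 1.9 m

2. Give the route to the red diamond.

turn right 165°, forward 5.4 m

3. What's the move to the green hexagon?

turn right 150°, forward 6.6 m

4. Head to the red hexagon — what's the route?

turn left 61°, forward 2.1 m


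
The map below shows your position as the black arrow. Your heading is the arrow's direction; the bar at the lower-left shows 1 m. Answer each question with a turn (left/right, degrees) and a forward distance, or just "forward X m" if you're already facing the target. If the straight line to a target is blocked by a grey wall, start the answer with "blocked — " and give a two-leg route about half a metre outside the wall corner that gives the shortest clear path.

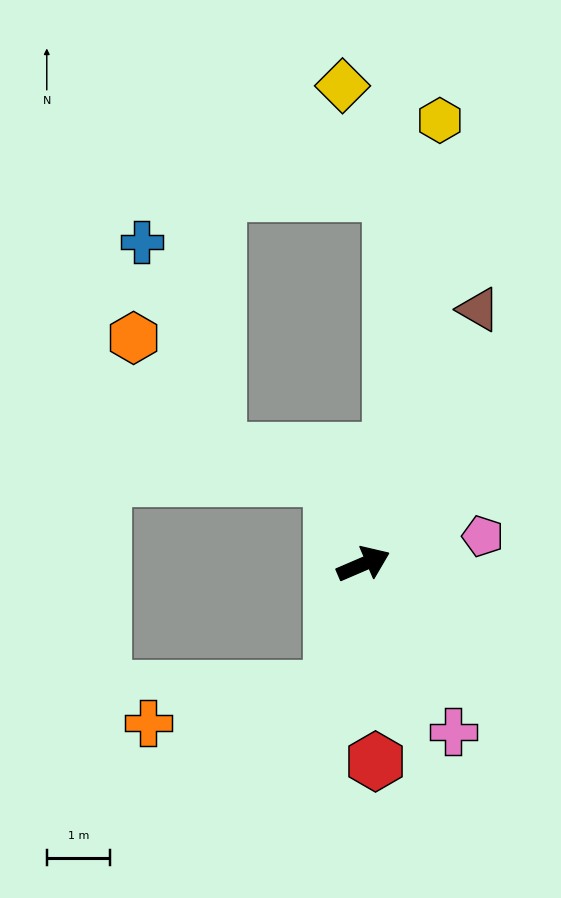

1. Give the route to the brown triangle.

turn left 42°, forward 4.4 m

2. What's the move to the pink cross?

turn right 85°, forward 3.0 m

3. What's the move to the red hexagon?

turn right 110°, forward 3.1 m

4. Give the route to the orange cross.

blocked — turn right 128°, forward 2.0 m, then turn right 64°, forward 2.9 m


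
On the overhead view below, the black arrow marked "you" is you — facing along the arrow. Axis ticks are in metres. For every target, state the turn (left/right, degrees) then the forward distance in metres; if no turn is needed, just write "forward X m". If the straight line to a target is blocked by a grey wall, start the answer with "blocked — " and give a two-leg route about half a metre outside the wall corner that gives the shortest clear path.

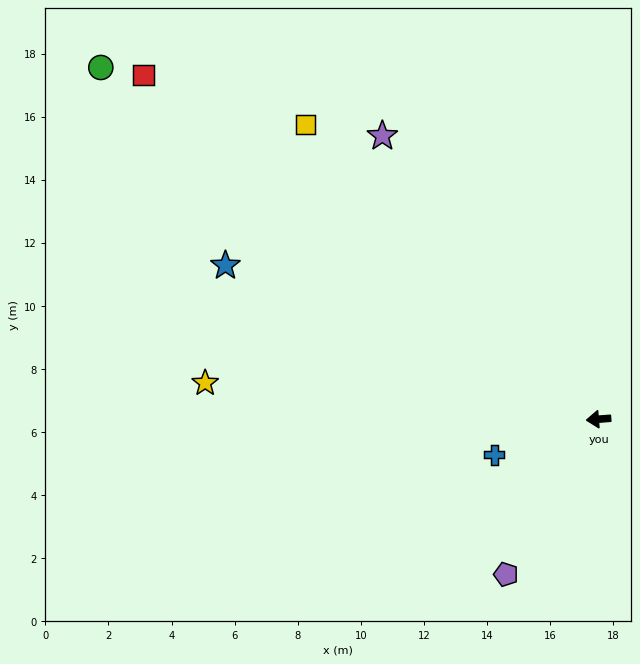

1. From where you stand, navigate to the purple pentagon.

turn left 55°, forward 5.7 m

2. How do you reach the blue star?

turn right 27°, forward 12.8 m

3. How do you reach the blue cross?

turn left 14°, forward 3.5 m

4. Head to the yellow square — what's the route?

turn right 50°, forward 13.2 m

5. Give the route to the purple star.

turn right 57°, forward 11.3 m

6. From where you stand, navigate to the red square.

turn right 41°, forward 18.1 m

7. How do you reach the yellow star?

turn right 10°, forward 12.5 m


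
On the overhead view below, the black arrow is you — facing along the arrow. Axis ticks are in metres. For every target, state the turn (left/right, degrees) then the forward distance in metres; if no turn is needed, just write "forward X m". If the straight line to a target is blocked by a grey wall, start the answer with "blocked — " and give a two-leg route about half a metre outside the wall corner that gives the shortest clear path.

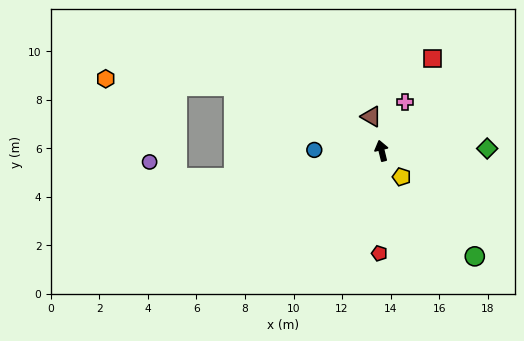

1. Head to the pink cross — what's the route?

turn right 39°, forward 2.2 m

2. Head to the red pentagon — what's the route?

turn left 165°, forward 4.2 m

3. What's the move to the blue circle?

turn left 76°, forward 2.8 m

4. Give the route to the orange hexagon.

blocked — turn left 53°, forward 6.6 m, then turn left 20°, forward 5.3 m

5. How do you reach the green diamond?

turn right 103°, forward 4.4 m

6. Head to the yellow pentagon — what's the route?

turn right 156°, forward 1.4 m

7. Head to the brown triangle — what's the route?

turn left 3°, forward 1.5 m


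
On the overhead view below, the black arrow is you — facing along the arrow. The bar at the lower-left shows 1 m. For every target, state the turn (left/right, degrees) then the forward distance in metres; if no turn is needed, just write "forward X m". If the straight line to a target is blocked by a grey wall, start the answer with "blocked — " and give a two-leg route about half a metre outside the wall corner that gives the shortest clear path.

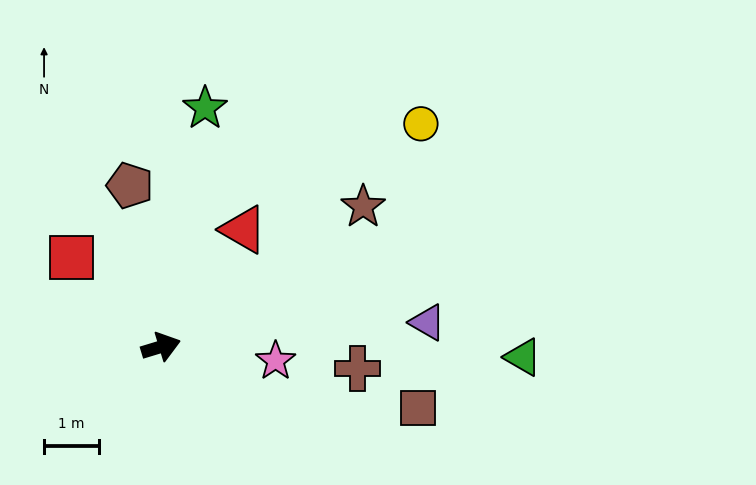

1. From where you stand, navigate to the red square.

turn left 118°, forward 2.3 m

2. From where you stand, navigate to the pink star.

turn right 24°, forward 2.1 m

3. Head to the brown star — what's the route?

turn left 18°, forward 4.4 m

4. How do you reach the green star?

turn left 63°, forward 4.4 m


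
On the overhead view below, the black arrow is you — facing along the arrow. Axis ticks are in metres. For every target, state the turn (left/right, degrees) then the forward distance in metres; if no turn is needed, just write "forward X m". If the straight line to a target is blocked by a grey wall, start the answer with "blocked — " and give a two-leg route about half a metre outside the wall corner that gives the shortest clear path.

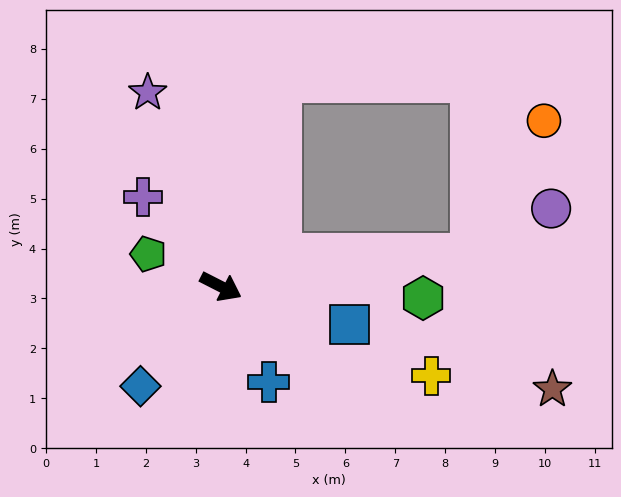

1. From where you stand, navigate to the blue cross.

turn right 36°, forward 2.1 m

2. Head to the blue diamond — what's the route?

turn right 102°, forward 2.6 m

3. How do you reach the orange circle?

blocked — turn left 34°, forward 5.1 m, then turn left 54°, forward 3.0 m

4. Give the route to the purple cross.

turn left 158°, forward 2.4 m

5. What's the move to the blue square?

turn left 11°, forward 2.7 m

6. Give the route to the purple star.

turn left 138°, forward 4.2 m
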